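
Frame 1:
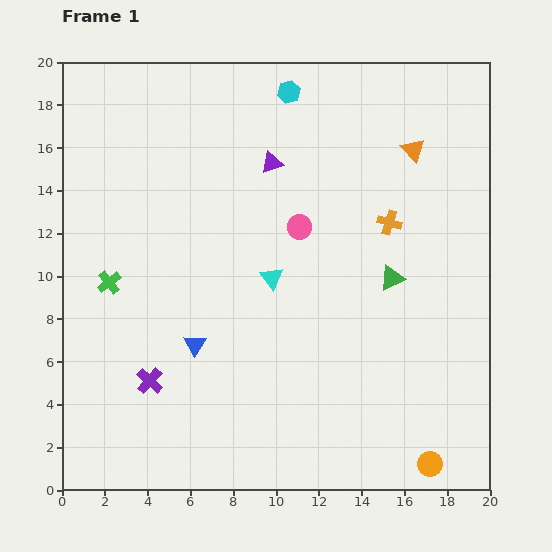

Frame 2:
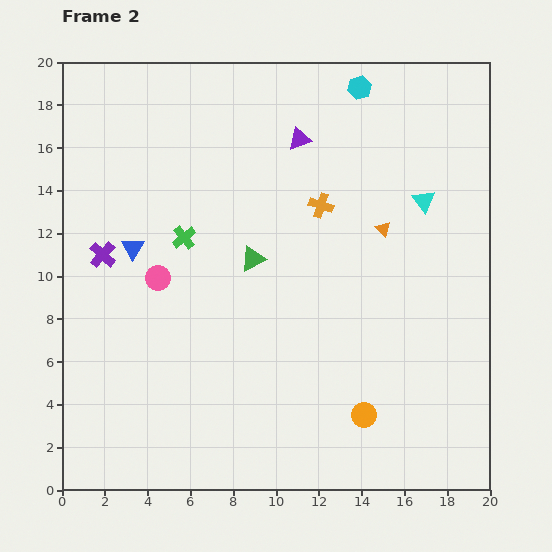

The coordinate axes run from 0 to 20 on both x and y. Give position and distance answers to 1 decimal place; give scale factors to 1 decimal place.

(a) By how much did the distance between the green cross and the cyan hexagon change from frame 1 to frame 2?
-1.4

Distance in frame 1: 12.2. Distance in frame 2: 10.8.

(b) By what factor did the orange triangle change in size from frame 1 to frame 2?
0.7×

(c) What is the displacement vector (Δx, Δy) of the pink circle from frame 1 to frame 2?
(-6.6, -2.4)

The pink circle was at (11.1, 12.3) in frame 1 and (4.5, 9.9) in frame 2.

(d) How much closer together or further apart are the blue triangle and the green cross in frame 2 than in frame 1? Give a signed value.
-2.4

Distance in frame 1: 4.9. Distance in frame 2: 2.5.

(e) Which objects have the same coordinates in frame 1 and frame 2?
none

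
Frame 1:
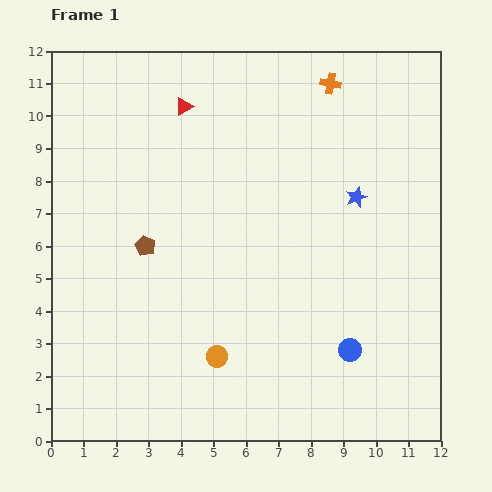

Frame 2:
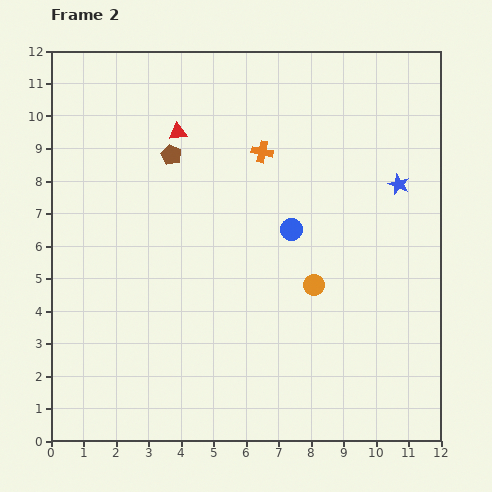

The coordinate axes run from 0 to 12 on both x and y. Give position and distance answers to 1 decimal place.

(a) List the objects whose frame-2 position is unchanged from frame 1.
none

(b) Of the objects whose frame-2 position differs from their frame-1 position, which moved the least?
the red triangle

(moved 0.8)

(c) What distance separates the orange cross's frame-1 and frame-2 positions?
3.0

The orange cross moved from (8.6, 11.0) to (6.5, 8.9), a distance of √(2.1² + 2.1²) ≈ 3.0.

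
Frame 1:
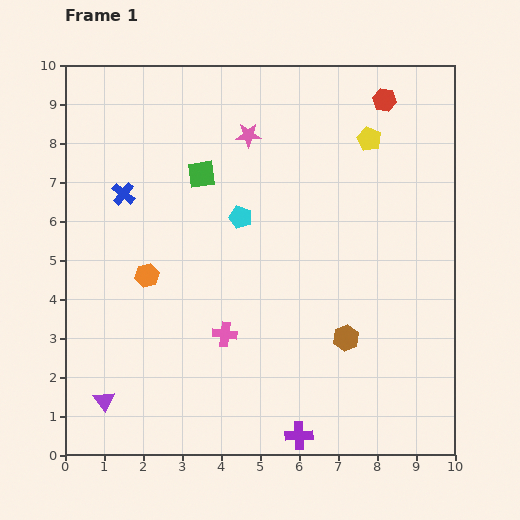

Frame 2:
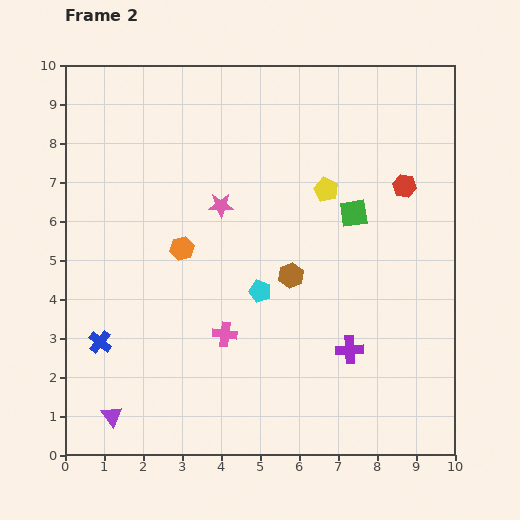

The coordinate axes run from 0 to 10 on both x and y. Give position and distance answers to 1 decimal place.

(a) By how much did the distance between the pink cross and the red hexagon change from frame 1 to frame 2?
-1.3

Distance in frame 1: 7.3. Distance in frame 2: 6.0.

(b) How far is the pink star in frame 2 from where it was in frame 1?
1.9

The pink star moved from (4.7, 8.2) to (4.0, 6.4), a distance of √(0.7² + 1.8²) ≈ 1.9.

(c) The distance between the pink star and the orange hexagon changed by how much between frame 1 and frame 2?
-2.9

Distance in frame 1: 4.4. Distance in frame 2: 1.5.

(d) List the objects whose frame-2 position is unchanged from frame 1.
the pink cross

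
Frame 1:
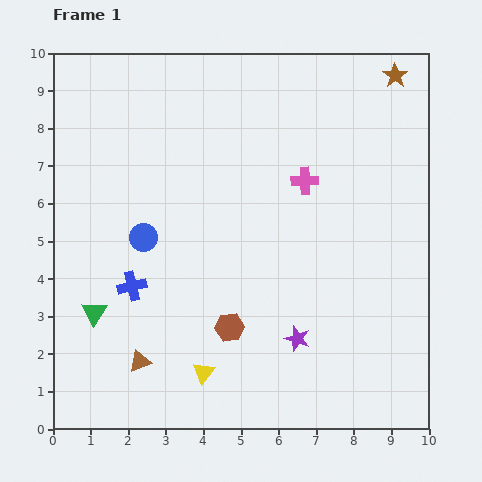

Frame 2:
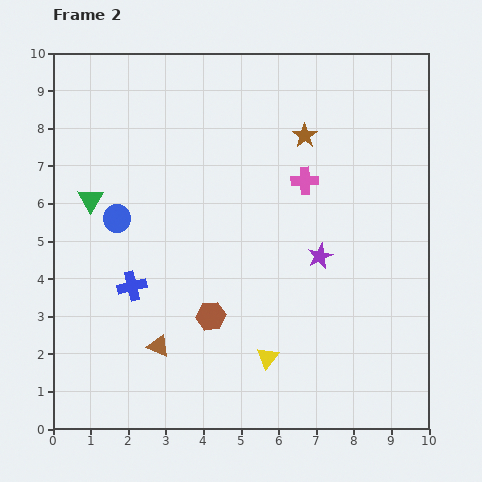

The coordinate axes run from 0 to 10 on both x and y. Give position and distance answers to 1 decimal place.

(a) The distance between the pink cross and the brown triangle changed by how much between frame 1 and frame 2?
-0.6

Distance in frame 1: 6.5. Distance in frame 2: 5.9.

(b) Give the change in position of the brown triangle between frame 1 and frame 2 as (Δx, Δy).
(0.5, 0.4)

The brown triangle was at (2.3, 1.8) in frame 1 and (2.8, 2.2) in frame 2.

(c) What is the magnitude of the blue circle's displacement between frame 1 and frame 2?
0.9

The blue circle moved from (2.4, 5.1) to (1.7, 5.6), a distance of √(0.7² + 0.5²) ≈ 0.9.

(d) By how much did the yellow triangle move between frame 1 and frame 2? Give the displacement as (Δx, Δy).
(1.7, 0.4)

The yellow triangle was at (4.0, 1.5) in frame 1 and (5.7, 1.9) in frame 2.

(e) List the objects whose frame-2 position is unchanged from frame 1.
the pink cross, the blue cross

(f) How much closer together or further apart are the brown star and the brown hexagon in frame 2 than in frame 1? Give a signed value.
-2.6

Distance in frame 1: 8.0. Distance in frame 2: 5.4.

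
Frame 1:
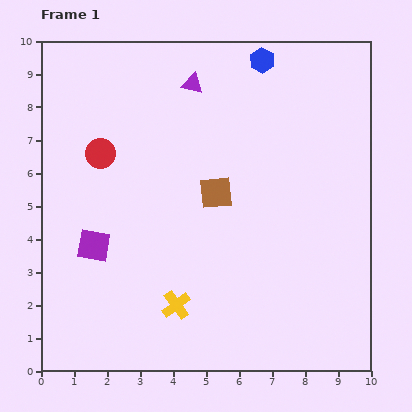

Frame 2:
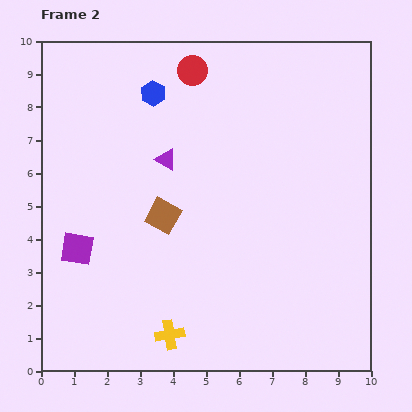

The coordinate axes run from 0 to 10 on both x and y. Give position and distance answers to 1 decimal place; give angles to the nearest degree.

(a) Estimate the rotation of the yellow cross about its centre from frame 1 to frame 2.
27° clockwise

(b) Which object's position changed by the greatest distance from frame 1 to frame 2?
the red circle

(moved 3.8; next 3.4)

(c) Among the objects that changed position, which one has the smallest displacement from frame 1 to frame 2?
the purple square

(moved 0.5)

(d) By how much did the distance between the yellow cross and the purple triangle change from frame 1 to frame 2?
-1.4

Distance in frame 1: 6.7. Distance in frame 2: 5.3.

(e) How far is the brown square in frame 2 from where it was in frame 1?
1.7

The brown square moved from (5.3, 5.4) to (3.7, 4.7), a distance of √(1.6² + 0.7²) ≈ 1.7.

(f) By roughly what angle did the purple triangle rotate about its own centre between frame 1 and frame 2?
18° clockwise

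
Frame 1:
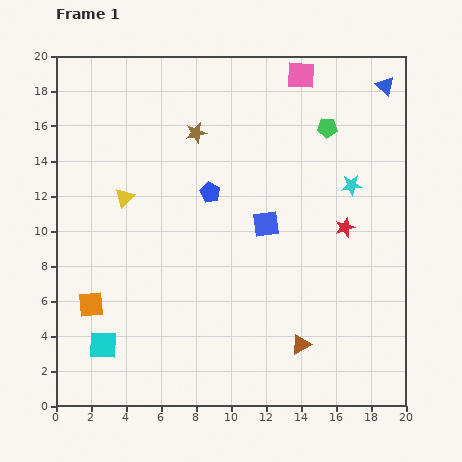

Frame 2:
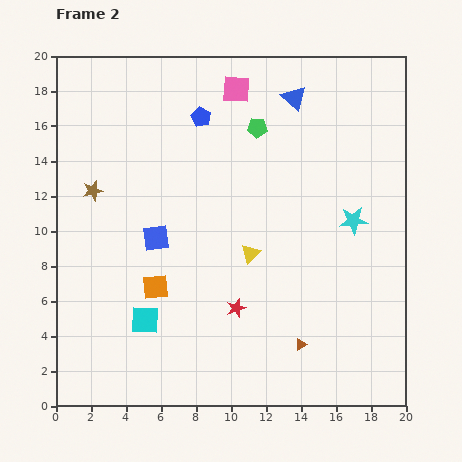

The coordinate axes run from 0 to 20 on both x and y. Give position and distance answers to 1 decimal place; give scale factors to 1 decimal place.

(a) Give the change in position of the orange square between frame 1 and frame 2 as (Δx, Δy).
(3.7, 1.0)

The orange square was at (2.0, 5.8) in frame 1 and (5.7, 6.8) in frame 2.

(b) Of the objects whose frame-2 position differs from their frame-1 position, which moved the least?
the cyan star

(moved 2.0)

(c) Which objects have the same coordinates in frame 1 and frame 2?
the brown triangle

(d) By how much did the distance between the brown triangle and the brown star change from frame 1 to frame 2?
+1.3

Distance in frame 1: 13.5. Distance in frame 2: 14.8.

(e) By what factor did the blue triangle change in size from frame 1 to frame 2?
1.3×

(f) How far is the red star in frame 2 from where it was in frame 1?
7.7

The red star moved from (16.5, 10.2) to (10.3, 5.6), a distance of √(6.2² + 4.6²) ≈ 7.7.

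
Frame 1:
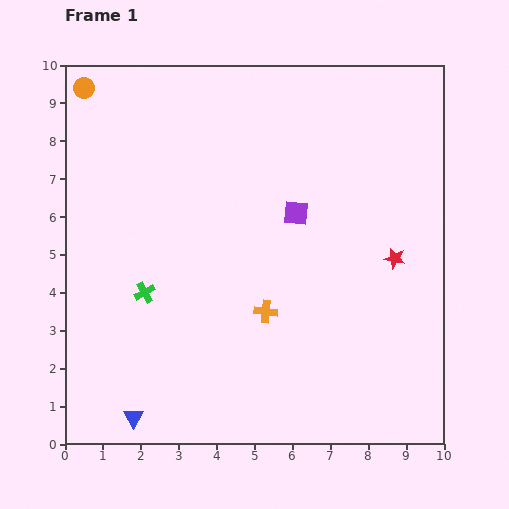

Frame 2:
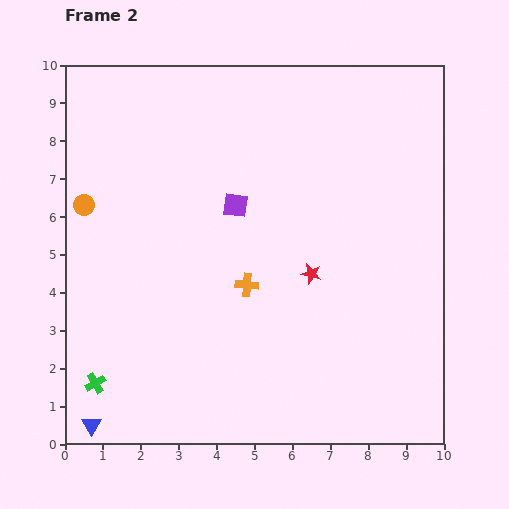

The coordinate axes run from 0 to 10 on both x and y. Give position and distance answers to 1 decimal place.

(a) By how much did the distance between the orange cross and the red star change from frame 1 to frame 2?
-2.0

Distance in frame 1: 3.7. Distance in frame 2: 1.7.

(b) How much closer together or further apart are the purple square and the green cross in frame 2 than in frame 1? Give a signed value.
+1.5

Distance in frame 1: 4.5. Distance in frame 2: 6.0.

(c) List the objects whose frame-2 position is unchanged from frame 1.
none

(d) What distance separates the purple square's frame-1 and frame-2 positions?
1.6

The purple square moved from (6.1, 6.1) to (4.5, 6.3), a distance of √(1.6² + 0.2²) ≈ 1.6.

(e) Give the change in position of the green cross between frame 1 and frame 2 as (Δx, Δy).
(-1.3, -2.4)

The green cross was at (2.1, 4.0) in frame 1 and (0.8, 1.6) in frame 2.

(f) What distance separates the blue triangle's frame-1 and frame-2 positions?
1.1

The blue triangle moved from (1.8, 0.7) to (0.7, 0.5), a distance of √(1.1² + 0.2²) ≈ 1.1.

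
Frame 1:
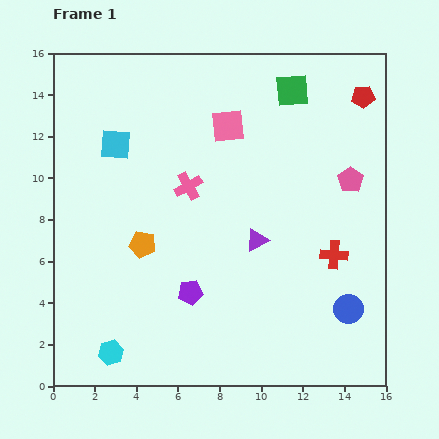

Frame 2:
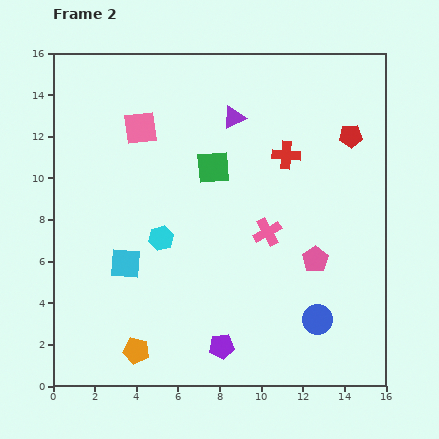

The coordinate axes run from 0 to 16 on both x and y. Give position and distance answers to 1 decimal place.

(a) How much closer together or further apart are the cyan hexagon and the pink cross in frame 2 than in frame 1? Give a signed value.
-3.7

Distance in frame 1: 8.8. Distance in frame 2: 5.1.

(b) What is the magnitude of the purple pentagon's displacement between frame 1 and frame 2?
3.0

The purple pentagon moved from (6.6, 4.5) to (8.1, 1.9), a distance of √(1.5² + 2.6²) ≈ 3.0.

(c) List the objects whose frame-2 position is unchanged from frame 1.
none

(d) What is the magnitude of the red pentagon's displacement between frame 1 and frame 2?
2.0

The red pentagon moved from (14.9, 13.9) to (14.3, 12.0), a distance of √(0.6² + 1.9²) ≈ 2.0.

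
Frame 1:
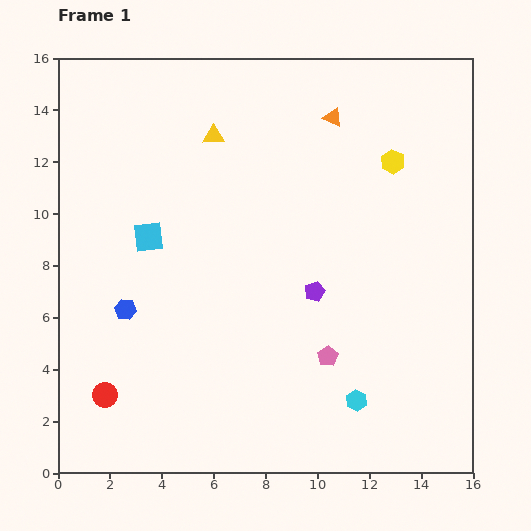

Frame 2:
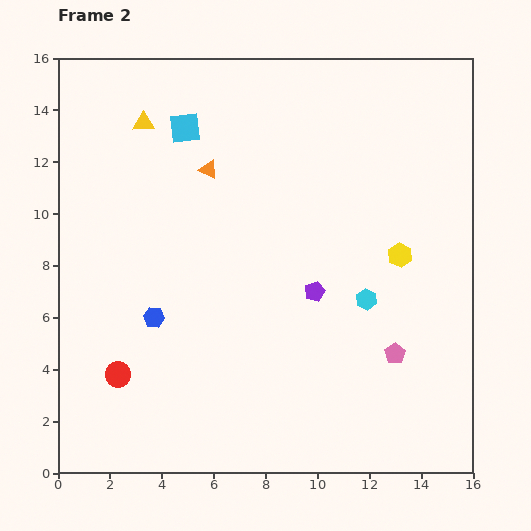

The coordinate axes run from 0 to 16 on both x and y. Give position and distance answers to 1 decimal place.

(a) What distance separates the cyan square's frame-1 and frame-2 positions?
4.4

The cyan square moved from (3.5, 9.1) to (4.9, 13.3), a distance of √(1.4² + 4.2²) ≈ 4.4.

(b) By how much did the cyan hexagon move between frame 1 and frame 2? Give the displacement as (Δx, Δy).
(0.4, 3.9)

The cyan hexagon was at (11.5, 2.8) in frame 1 and (11.9, 6.7) in frame 2.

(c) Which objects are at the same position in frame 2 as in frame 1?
the purple pentagon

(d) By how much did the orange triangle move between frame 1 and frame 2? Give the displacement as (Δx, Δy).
(-4.8, -2.0)

The orange triangle was at (10.6, 13.7) in frame 1 and (5.8, 11.7) in frame 2.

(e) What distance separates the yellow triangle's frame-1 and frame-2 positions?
2.7

The yellow triangle moved from (6.0, 13.0) to (3.3, 13.5), a distance of √(2.7² + 0.5²) ≈ 2.7.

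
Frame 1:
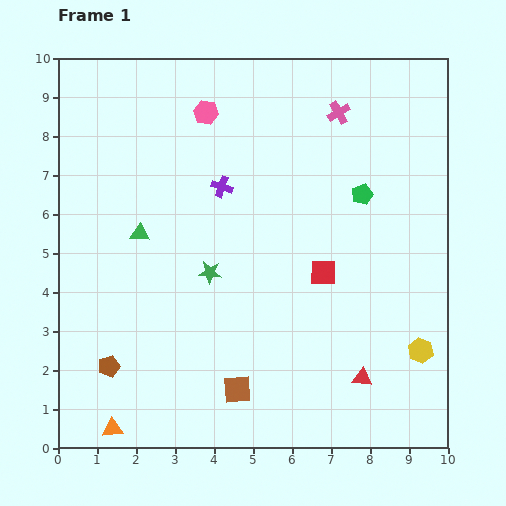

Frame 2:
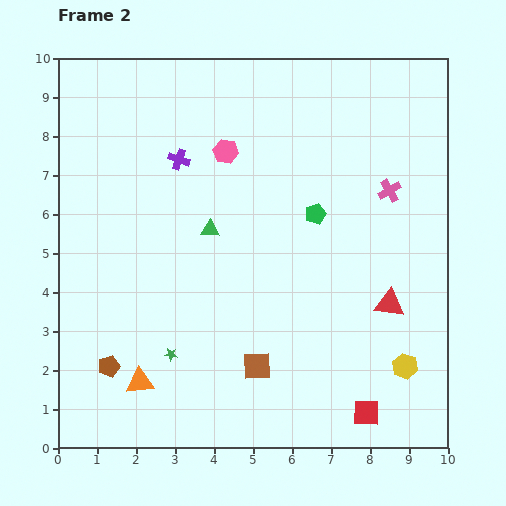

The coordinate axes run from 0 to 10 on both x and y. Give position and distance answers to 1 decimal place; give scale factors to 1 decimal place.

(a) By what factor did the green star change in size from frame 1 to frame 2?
0.6×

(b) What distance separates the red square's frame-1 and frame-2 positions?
3.8

The red square moved from (6.8, 4.5) to (7.9, 0.9), a distance of √(1.1² + 3.6²) ≈ 3.8.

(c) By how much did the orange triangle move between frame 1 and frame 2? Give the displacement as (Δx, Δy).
(0.7, 1.2)

The orange triangle was at (1.4, 0.5) in frame 1 and (2.1, 1.7) in frame 2.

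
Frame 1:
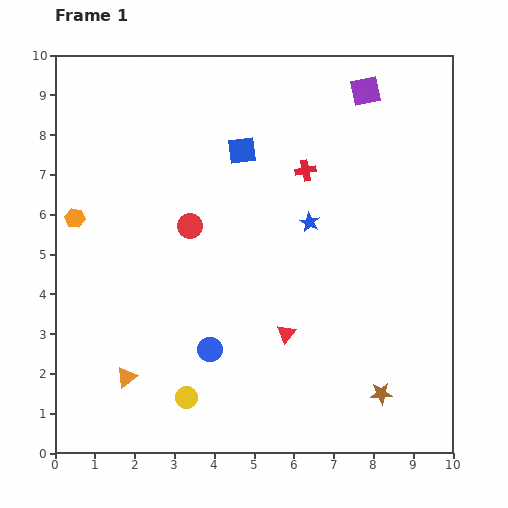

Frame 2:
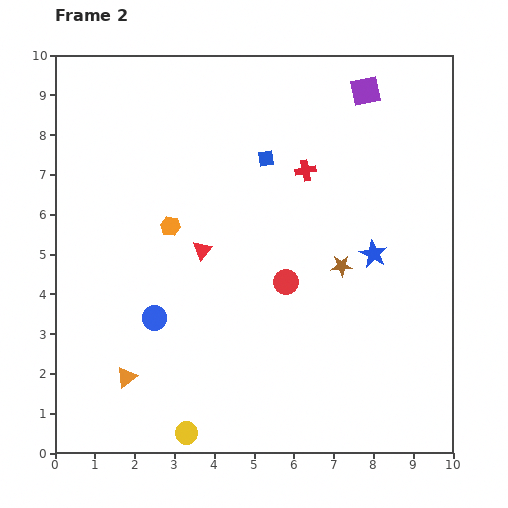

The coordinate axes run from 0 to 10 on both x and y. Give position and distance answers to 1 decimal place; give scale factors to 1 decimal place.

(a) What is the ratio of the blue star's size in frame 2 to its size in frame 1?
1.4×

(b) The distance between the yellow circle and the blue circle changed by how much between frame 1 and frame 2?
+1.7

Distance in frame 1: 1.3. Distance in frame 2: 3.0.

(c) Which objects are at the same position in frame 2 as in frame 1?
the red cross, the purple square, the orange triangle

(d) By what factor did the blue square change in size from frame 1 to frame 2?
0.6×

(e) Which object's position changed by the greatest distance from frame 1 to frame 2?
the brown star

(moved 3.4; next 3.0)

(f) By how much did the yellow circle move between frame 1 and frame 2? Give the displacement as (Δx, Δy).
(0.0, -0.9)

The yellow circle was at (3.3, 1.4) in frame 1 and (3.3, 0.5) in frame 2.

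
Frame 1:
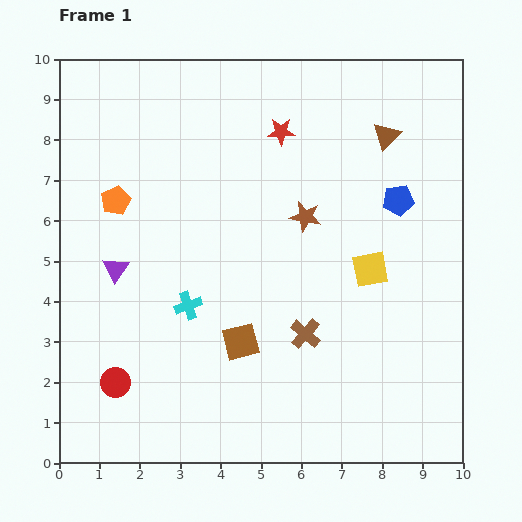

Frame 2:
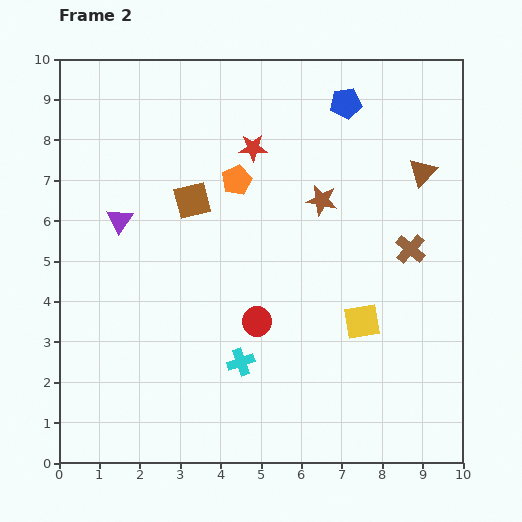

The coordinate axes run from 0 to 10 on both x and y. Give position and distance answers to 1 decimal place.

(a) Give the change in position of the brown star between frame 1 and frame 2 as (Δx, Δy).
(0.4, 0.4)

The brown star was at (6.1, 6.1) in frame 1 and (6.5, 6.5) in frame 2.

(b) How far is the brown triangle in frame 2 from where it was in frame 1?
1.3

The brown triangle moved from (8.1, 8.1) to (9.0, 7.2), a distance of √(0.9² + 0.9²) ≈ 1.3.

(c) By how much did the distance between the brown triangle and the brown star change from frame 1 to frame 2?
-0.2

Distance in frame 1: 2.8. Distance in frame 2: 2.6.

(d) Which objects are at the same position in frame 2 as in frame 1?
none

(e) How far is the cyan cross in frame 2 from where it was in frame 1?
1.9

The cyan cross moved from (3.2, 3.9) to (4.5, 2.5), a distance of √(1.3² + 1.4²) ≈ 1.9.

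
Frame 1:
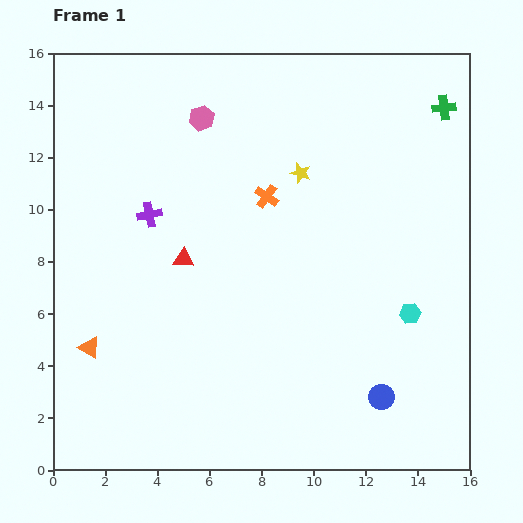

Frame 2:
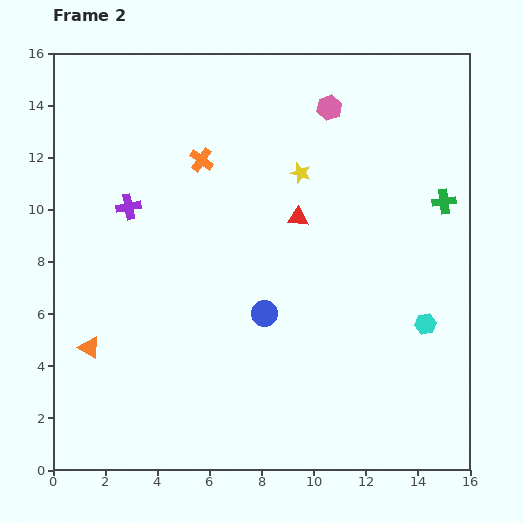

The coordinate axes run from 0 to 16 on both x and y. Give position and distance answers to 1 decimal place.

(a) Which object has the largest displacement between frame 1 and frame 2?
the blue circle

(moved 5.5; next 4.9)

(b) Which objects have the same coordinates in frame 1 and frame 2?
the yellow star, the orange triangle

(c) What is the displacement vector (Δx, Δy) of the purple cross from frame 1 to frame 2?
(-0.8, 0.3)

The purple cross was at (3.7, 9.8) in frame 1 and (2.9, 10.1) in frame 2.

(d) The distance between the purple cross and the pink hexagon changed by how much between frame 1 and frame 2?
+4.4

Distance in frame 1: 4.2. Distance in frame 2: 8.6.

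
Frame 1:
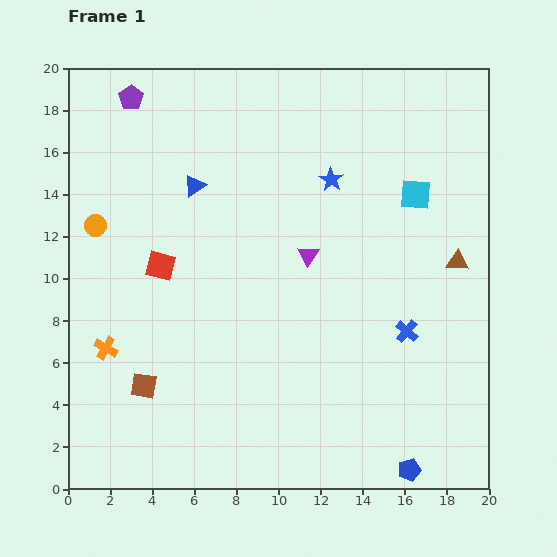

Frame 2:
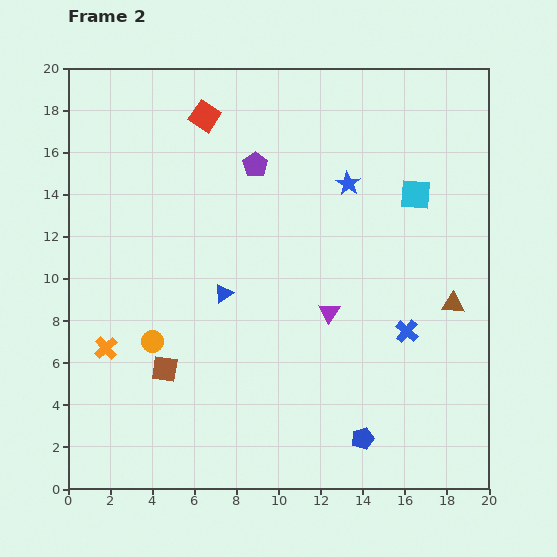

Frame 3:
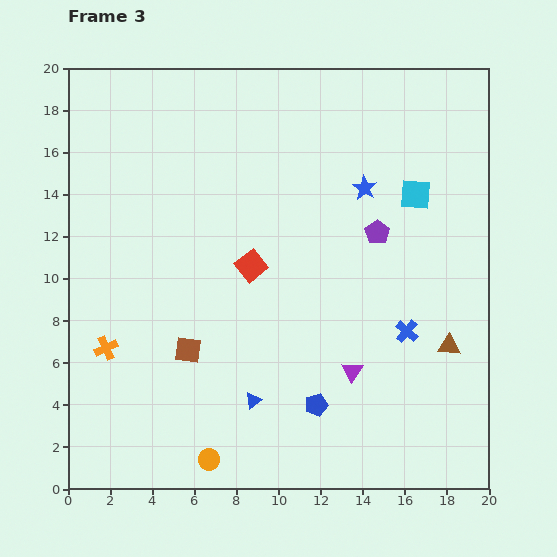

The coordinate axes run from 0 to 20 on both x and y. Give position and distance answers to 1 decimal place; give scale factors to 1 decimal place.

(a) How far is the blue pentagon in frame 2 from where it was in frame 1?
2.7

The blue pentagon moved from (16.2, 0.9) to (14.0, 2.4), a distance of √(2.2² + 1.5²) ≈ 2.7.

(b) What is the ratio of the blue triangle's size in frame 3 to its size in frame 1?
0.8×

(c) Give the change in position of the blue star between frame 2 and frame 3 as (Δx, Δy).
(0.8, -0.2)

The blue star was at (13.3, 14.5) in frame 2 and (14.1, 14.3) in frame 3.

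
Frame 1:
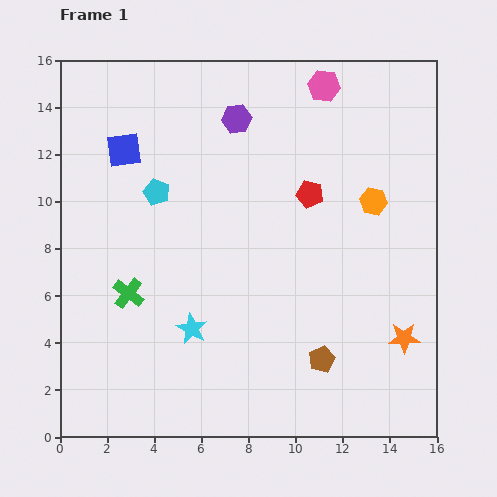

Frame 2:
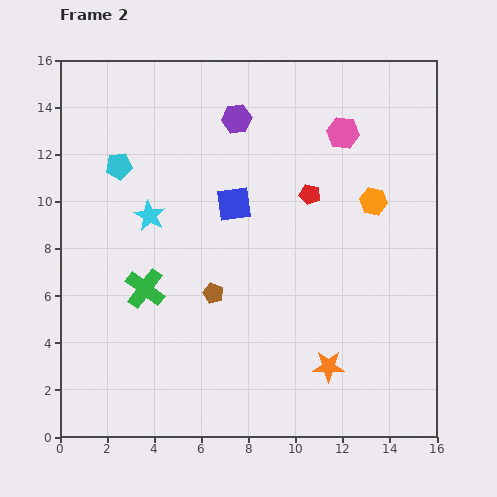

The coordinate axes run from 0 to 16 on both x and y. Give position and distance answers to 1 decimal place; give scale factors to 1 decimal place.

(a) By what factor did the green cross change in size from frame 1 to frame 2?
1.3×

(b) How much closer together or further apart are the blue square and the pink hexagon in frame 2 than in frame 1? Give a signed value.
-3.4

Distance in frame 1: 8.9. Distance in frame 2: 5.5.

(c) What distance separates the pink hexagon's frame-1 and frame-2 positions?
2.2

The pink hexagon moved from (11.2, 14.9) to (12.0, 12.9), a distance of √(0.8² + 2.0²) ≈ 2.2.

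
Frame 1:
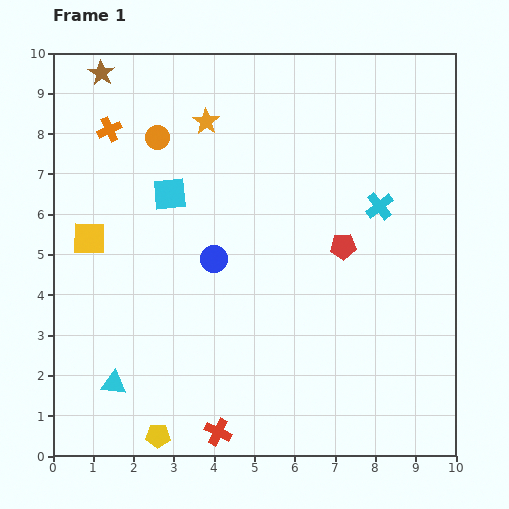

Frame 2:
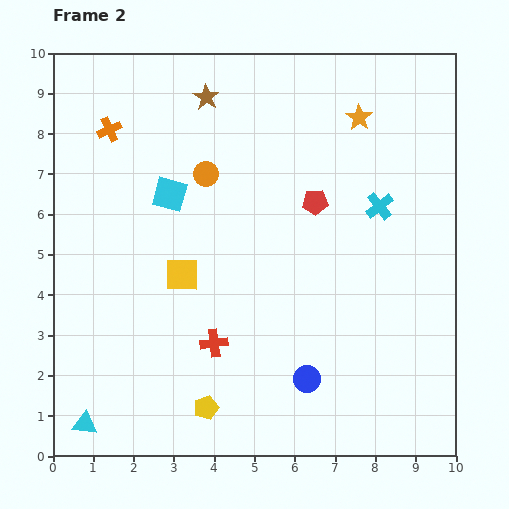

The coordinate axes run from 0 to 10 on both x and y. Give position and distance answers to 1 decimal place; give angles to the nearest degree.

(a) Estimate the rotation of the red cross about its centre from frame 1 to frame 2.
33° counter-clockwise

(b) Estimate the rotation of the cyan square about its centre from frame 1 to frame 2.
20° clockwise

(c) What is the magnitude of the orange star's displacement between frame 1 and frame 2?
3.8

The orange star moved from (3.8, 8.3) to (7.6, 8.4), a distance of √(3.8² + 0.1²) ≈ 3.8.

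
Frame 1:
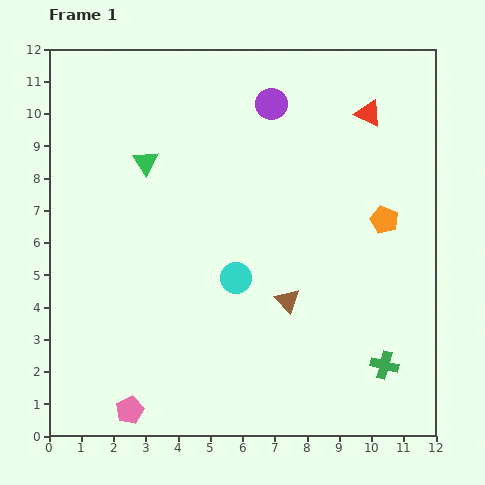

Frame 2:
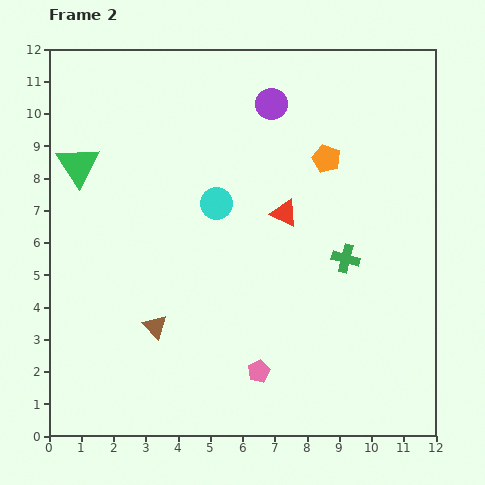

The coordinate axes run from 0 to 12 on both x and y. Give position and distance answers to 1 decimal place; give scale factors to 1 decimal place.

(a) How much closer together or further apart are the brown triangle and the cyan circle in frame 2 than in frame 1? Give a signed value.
+2.5

Distance in frame 1: 1.7. Distance in frame 2: 4.2.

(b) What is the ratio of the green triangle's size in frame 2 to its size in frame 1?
1.6×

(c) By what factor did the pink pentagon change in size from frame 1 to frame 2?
0.8×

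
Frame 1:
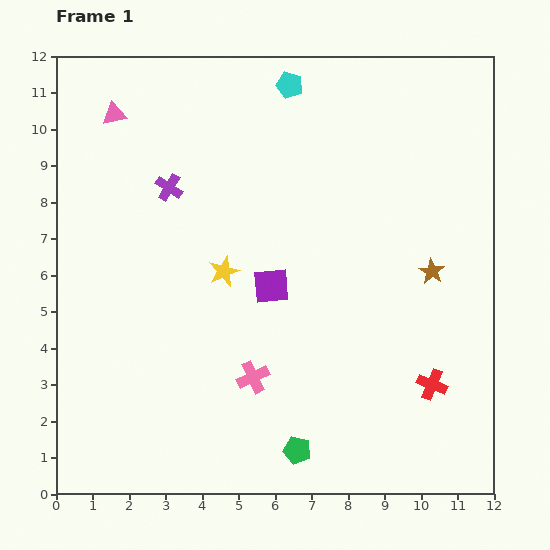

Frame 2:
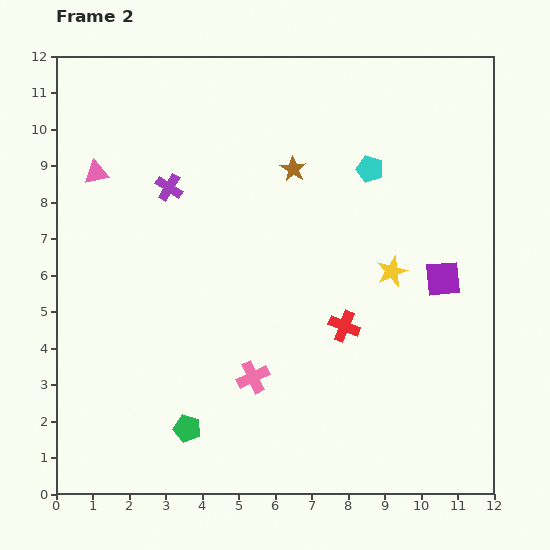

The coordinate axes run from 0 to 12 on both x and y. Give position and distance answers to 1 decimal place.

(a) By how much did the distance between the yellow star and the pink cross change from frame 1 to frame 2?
+1.8

Distance in frame 1: 3.0. Distance in frame 2: 4.8.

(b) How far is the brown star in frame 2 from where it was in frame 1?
4.7

The brown star moved from (10.3, 6.1) to (6.5, 8.9), a distance of √(3.8² + 2.8²) ≈ 4.7.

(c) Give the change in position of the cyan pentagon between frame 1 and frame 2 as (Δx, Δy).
(2.2, -2.3)

The cyan pentagon was at (6.4, 11.2) in frame 1 and (8.6, 8.9) in frame 2.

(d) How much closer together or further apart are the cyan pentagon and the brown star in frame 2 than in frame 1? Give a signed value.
-4.3

Distance in frame 1: 6.4. Distance in frame 2: 2.1.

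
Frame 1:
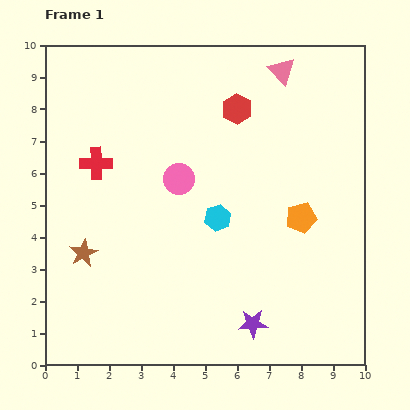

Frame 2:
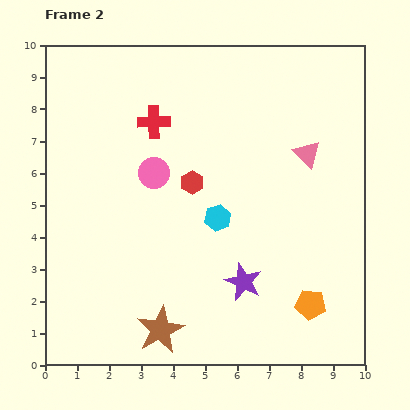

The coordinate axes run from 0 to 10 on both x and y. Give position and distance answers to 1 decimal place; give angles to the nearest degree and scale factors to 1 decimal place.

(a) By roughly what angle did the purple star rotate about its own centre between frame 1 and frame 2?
26° clockwise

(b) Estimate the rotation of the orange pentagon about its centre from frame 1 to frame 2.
21° clockwise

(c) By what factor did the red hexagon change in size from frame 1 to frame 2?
0.8×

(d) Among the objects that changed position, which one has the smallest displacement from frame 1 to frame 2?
the pink circle

(moved 0.8)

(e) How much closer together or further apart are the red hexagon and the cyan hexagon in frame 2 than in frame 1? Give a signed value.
-2.1

Distance in frame 1: 3.5. Distance in frame 2: 1.4.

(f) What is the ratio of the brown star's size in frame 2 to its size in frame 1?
1.7×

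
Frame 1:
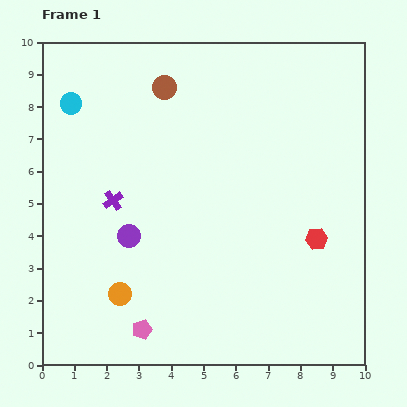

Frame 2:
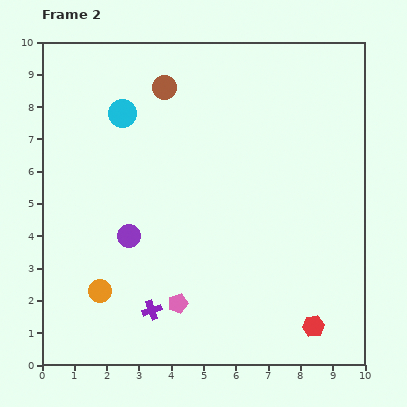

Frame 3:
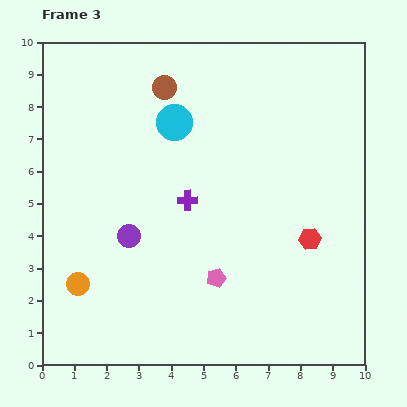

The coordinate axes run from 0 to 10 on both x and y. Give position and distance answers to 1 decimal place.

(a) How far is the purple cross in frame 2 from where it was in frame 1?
3.6

The purple cross moved from (2.2, 5.1) to (3.4, 1.7), a distance of √(1.2² + 3.4²) ≈ 3.6.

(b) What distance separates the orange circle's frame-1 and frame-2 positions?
0.6

The orange circle moved from (2.4, 2.2) to (1.8, 2.3), a distance of √(0.6² + 0.1²) ≈ 0.6.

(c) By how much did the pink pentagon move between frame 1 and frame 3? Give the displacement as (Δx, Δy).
(2.3, 1.6)

The pink pentagon was at (3.1, 1.1) in frame 1 and (5.4, 2.7) in frame 3.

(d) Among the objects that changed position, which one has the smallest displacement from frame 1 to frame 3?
the red hexagon

(moved 0.2)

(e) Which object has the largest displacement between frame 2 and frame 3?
the purple cross

(moved 3.6; next 2.7)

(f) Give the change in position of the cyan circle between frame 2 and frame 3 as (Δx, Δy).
(1.6, -0.3)

The cyan circle was at (2.5, 7.8) in frame 2 and (4.1, 7.5) in frame 3.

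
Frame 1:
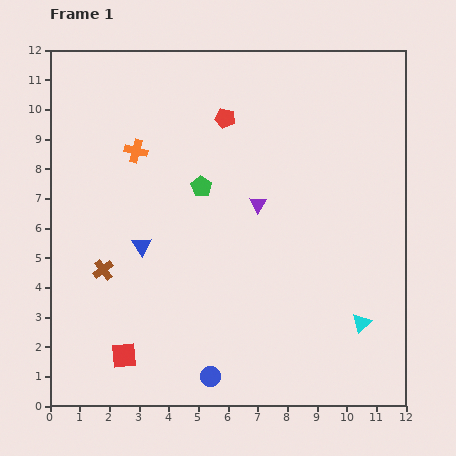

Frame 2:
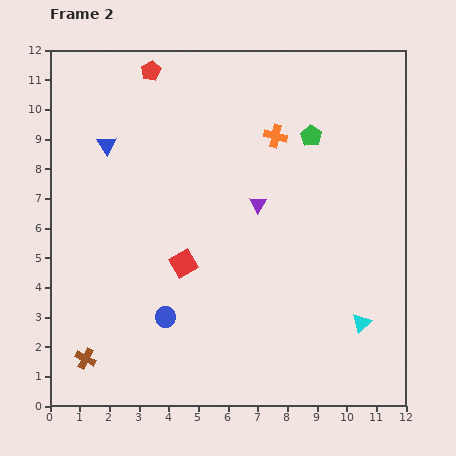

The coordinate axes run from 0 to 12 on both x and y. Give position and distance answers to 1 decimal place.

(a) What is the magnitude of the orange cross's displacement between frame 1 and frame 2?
4.7

The orange cross moved from (2.9, 8.6) to (7.6, 9.1), a distance of √(4.7² + 0.5²) ≈ 4.7.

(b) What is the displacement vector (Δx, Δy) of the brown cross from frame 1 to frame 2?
(-0.6, -3.0)

The brown cross was at (1.8, 4.6) in frame 1 and (1.2, 1.6) in frame 2.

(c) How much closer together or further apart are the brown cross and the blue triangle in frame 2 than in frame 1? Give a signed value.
+5.7

Distance in frame 1: 1.5. Distance in frame 2: 7.2.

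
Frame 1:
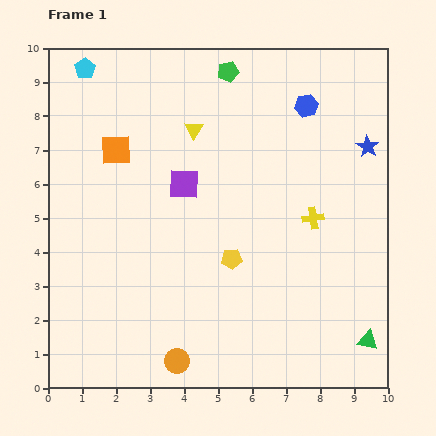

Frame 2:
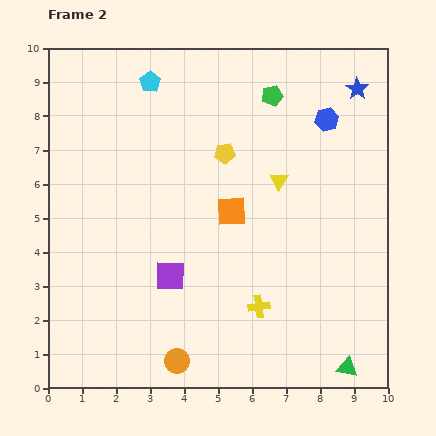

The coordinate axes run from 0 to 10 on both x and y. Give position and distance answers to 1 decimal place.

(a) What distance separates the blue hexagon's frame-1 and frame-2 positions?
0.7

The blue hexagon moved from (7.6, 8.3) to (8.2, 7.9), a distance of √(0.6² + 0.4²) ≈ 0.7.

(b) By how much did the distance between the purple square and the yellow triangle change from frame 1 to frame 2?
+2.7

Distance in frame 1: 1.6. Distance in frame 2: 4.3.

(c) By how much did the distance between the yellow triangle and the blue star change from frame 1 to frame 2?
-1.6

Distance in frame 1: 5.1. Distance in frame 2: 3.5.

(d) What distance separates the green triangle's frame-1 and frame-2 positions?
1.0

The green triangle moved from (9.4, 1.4) to (8.8, 0.6), a distance of √(0.6² + 0.8²) ≈ 1.0.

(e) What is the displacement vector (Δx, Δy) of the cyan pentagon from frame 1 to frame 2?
(1.9, -0.4)

The cyan pentagon was at (1.1, 9.4) in frame 1 and (3.0, 9.0) in frame 2.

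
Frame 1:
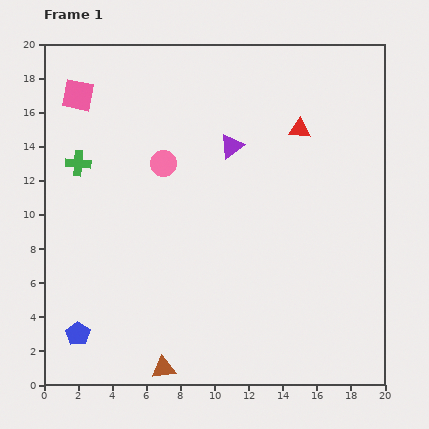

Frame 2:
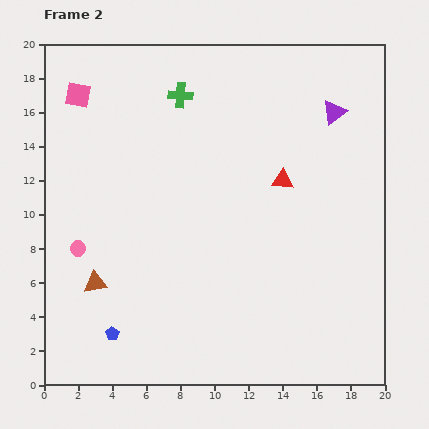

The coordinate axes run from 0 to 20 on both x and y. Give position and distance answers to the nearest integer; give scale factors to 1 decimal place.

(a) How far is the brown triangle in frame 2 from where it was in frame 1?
6

The brown triangle moved from (7, 1) to (3, 6), a distance of √(4² + 5²) ≈ 6.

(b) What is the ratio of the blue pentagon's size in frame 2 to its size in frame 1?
0.6×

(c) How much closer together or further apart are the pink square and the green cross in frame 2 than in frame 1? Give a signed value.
+2

Distance in frame 1: 4. Distance in frame 2: 6.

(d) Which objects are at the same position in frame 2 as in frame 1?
the pink square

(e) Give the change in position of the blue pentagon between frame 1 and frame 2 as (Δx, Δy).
(2, 0)

The blue pentagon was at (2, 3) in frame 1 and (4, 3) in frame 2.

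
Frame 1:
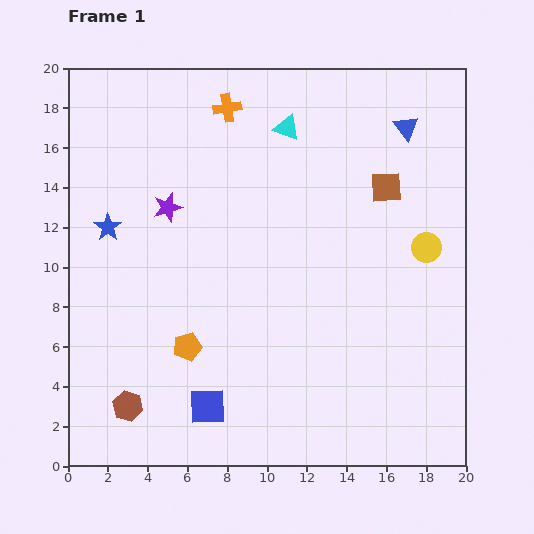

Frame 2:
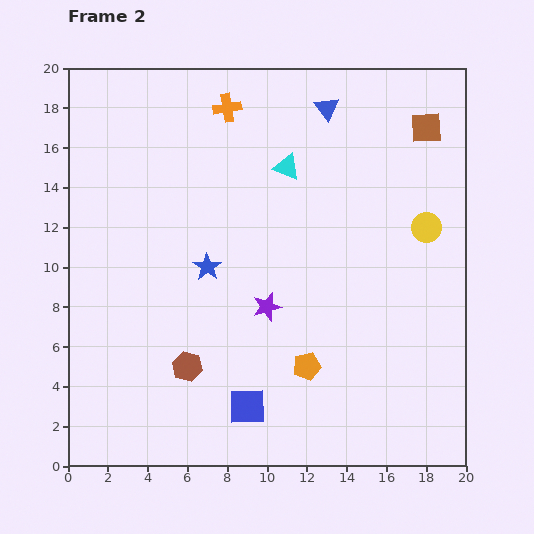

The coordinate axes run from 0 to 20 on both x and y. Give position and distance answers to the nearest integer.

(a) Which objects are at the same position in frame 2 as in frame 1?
the orange cross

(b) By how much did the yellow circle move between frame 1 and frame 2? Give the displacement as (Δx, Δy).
(0, 1)

The yellow circle was at (18, 11) in frame 1 and (18, 12) in frame 2.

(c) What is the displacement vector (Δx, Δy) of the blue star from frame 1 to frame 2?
(5, -2)

The blue star was at (2, 12) in frame 1 and (7, 10) in frame 2.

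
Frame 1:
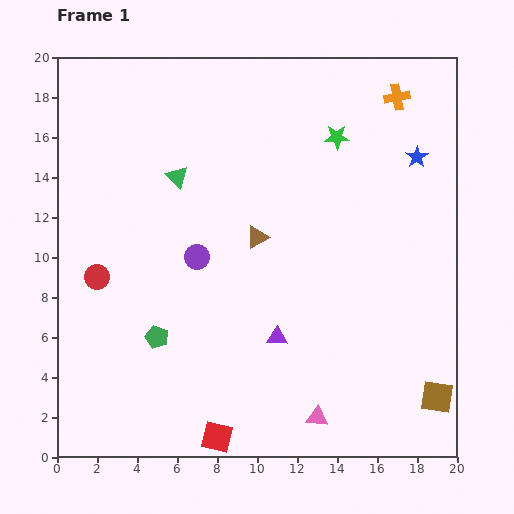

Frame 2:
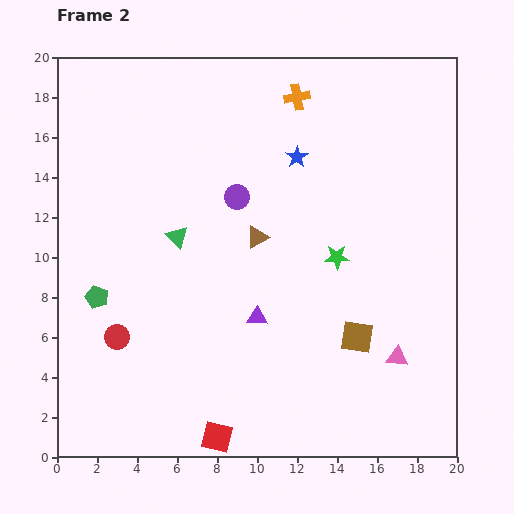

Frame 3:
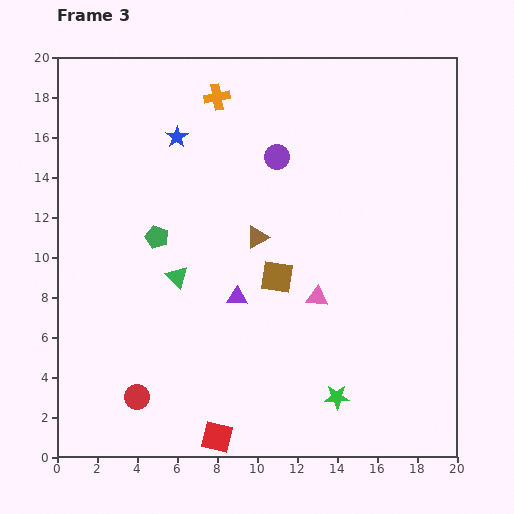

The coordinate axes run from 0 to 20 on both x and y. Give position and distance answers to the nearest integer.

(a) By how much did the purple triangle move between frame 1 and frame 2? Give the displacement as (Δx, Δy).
(-1, 1)

The purple triangle was at (11, 6) in frame 1 and (10, 7) in frame 2.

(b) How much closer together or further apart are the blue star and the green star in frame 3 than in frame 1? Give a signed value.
+11

Distance in frame 1: 4. Distance in frame 3: 15.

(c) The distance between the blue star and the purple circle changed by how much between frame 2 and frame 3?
+1

Distance in frame 2: 4. Distance in frame 3: 5.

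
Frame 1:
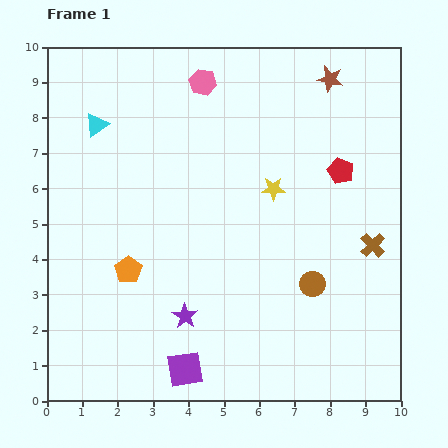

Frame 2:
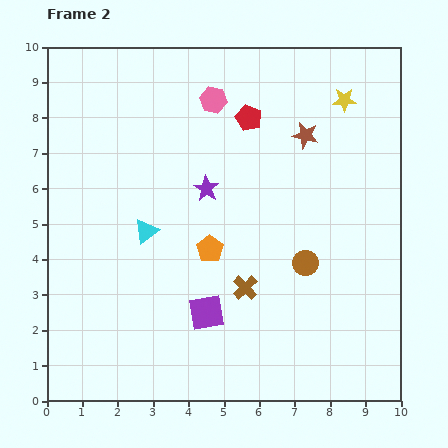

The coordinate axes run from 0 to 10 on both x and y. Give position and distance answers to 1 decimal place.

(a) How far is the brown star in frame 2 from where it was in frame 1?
1.7

The brown star moved from (8.0, 9.1) to (7.3, 7.5), a distance of √(0.7² + 1.6²) ≈ 1.7.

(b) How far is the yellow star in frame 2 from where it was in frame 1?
3.2

The yellow star moved from (6.4, 6.0) to (8.4, 8.5), a distance of √(2.0² + 2.5²) ≈ 3.2.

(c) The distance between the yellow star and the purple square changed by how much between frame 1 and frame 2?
+1.5

Distance in frame 1: 5.7. Distance in frame 2: 7.2.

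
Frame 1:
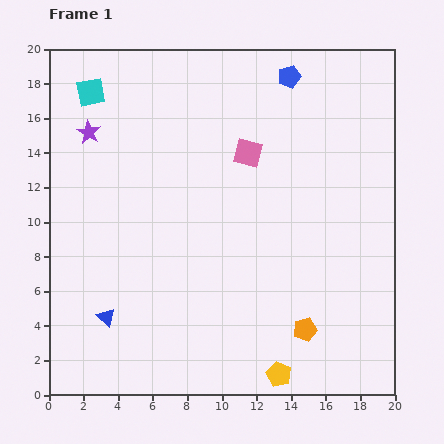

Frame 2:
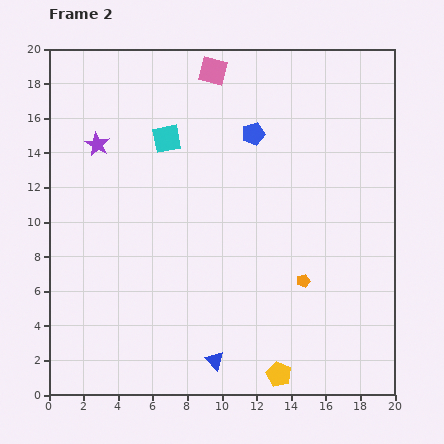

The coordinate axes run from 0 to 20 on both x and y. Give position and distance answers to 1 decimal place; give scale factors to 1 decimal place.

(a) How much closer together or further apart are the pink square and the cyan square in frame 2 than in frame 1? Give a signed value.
-5.0

Distance in frame 1: 9.7. Distance in frame 2: 4.7.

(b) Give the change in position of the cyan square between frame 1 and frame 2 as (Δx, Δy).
(4.4, -2.7)

The cyan square was at (2.4, 17.5) in frame 1 and (6.8, 14.8) in frame 2.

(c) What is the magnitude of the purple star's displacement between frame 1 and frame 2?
0.9

The purple star moved from (2.3, 15.2) to (2.8, 14.5), a distance of √(0.5² + 0.7²) ≈ 0.9.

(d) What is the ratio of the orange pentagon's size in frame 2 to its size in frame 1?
0.6×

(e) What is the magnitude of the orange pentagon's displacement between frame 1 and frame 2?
2.8

The orange pentagon moved from (14.8, 3.8) to (14.7, 6.6), a distance of √(0.1² + 2.8²) ≈ 2.8.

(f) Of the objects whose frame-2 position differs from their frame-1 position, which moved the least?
the purple star

(moved 0.9)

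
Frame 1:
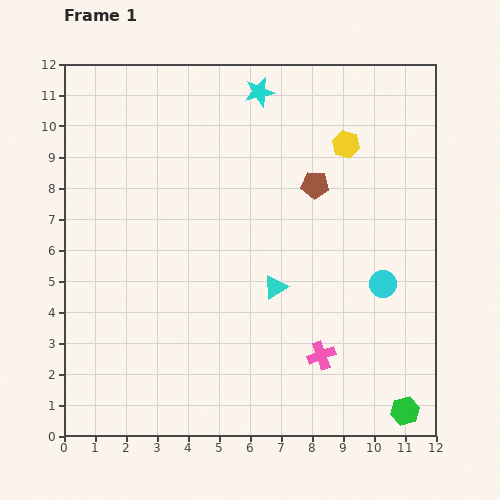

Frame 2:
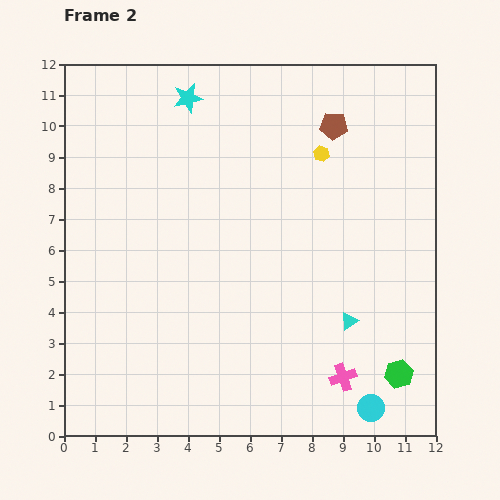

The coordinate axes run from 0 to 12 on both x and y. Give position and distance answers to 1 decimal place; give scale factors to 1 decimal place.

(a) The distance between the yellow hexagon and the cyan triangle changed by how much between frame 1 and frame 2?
+0.4

Distance in frame 1: 5.1. Distance in frame 2: 5.5.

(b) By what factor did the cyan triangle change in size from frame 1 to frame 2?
0.7×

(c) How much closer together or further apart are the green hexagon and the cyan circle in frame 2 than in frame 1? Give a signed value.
-2.8

Distance in frame 1: 4.2. Distance in frame 2: 1.4.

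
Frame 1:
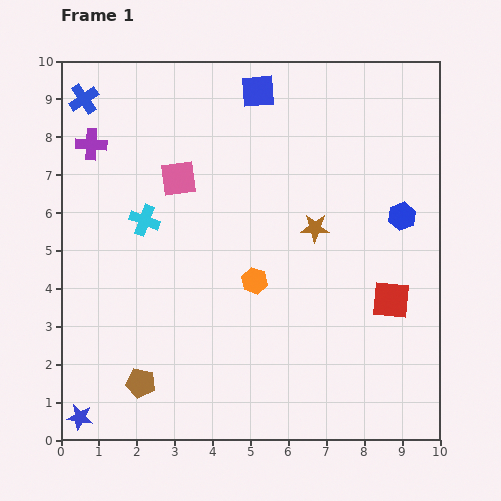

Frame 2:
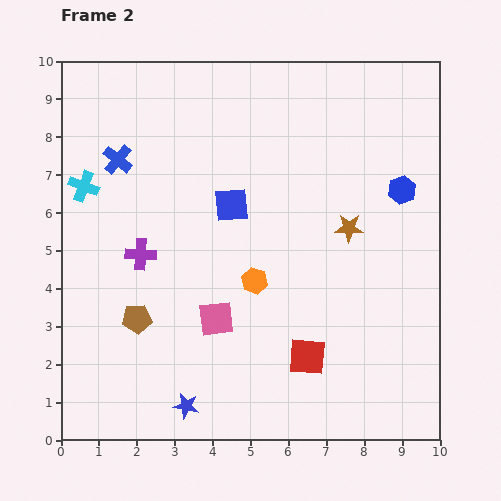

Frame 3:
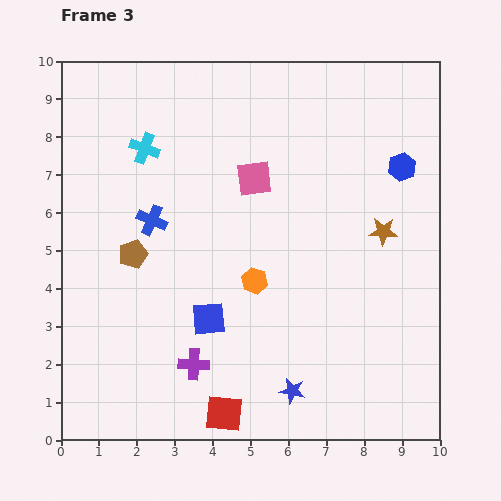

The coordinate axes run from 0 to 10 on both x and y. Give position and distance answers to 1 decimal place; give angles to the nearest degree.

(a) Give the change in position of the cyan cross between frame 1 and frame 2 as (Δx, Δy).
(-1.6, 0.9)

The cyan cross was at (2.2, 5.8) in frame 1 and (0.6, 6.7) in frame 2.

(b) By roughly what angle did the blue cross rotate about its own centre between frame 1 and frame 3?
32° counter-clockwise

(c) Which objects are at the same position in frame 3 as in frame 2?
the orange hexagon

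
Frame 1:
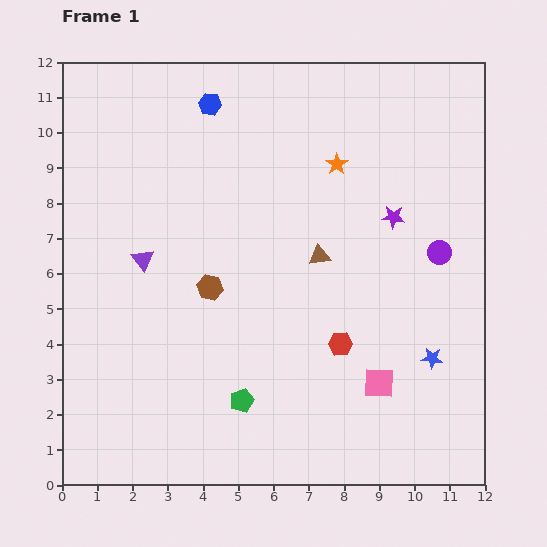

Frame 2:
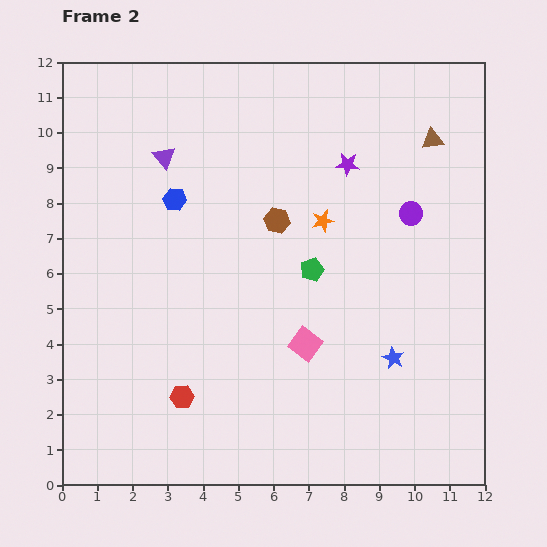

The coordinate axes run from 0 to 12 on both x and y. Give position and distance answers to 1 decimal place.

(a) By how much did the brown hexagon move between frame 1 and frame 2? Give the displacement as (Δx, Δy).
(1.9, 1.9)

The brown hexagon was at (4.2, 5.6) in frame 1 and (6.1, 7.5) in frame 2.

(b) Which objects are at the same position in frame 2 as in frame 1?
none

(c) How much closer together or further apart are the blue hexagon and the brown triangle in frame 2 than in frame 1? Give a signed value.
+2.2

Distance in frame 1: 5.3. Distance in frame 2: 7.5.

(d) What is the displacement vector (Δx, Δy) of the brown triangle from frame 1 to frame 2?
(3.2, 3.3)

The brown triangle was at (7.3, 6.5) in frame 1 and (10.5, 9.8) in frame 2.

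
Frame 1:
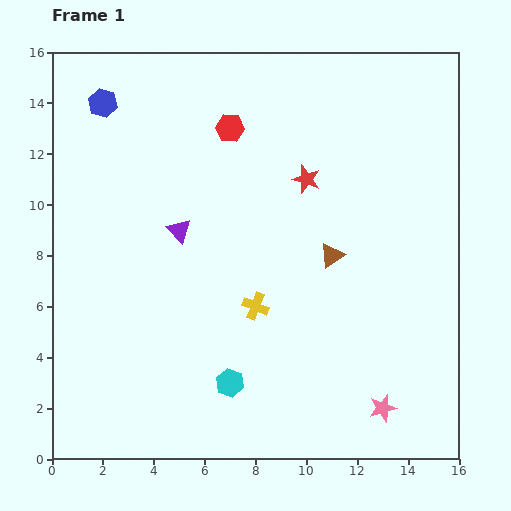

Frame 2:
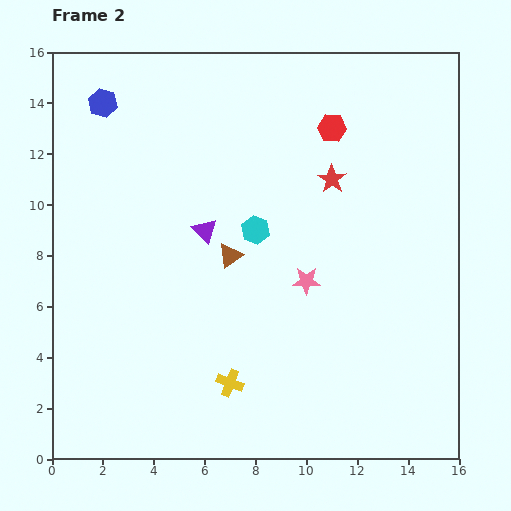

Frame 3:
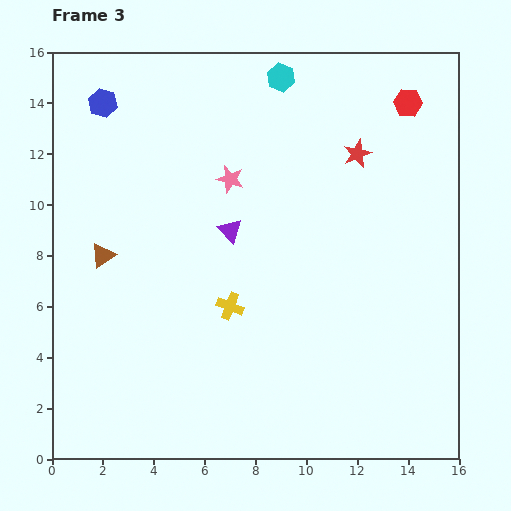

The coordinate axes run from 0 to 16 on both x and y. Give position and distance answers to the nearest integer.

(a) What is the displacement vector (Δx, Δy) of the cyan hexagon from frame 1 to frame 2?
(1, 6)

The cyan hexagon was at (7, 3) in frame 1 and (8, 9) in frame 2.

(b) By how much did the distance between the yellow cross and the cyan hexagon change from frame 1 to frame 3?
+6

Distance in frame 1: 3. Distance in frame 3: 9.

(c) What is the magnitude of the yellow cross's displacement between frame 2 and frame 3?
3

The yellow cross moved from (7, 3) to (7, 6), a distance of √(0² + 3²) ≈ 3.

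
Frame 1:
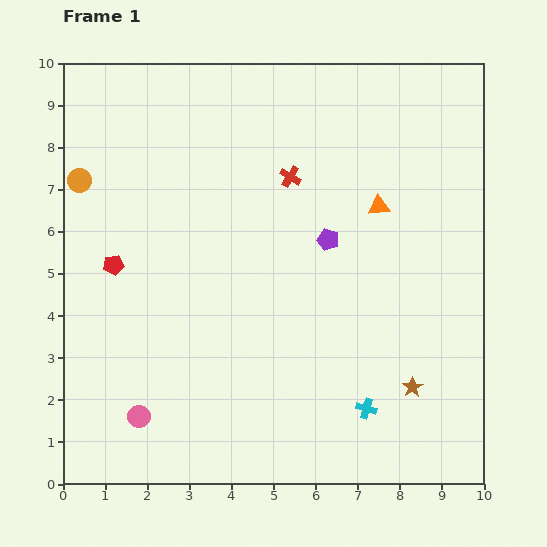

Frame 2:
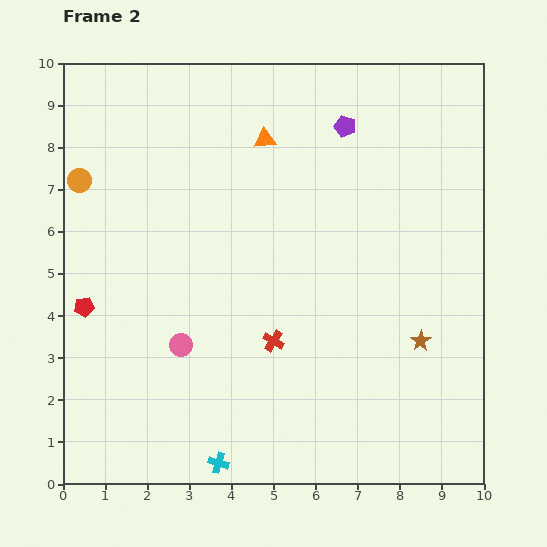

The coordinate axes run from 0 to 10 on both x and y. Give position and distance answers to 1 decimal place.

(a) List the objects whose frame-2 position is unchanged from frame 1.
the orange circle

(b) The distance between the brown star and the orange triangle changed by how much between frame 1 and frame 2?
+1.7

Distance in frame 1: 4.4. Distance in frame 2: 6.1.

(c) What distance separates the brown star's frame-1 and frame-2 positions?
1.1

The brown star moved from (8.3, 2.3) to (8.5, 3.4), a distance of √(0.2² + 1.1²) ≈ 1.1.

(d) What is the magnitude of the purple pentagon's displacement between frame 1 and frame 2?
2.7

The purple pentagon moved from (6.3, 5.8) to (6.7, 8.5), a distance of √(0.4² + 2.7²) ≈ 2.7.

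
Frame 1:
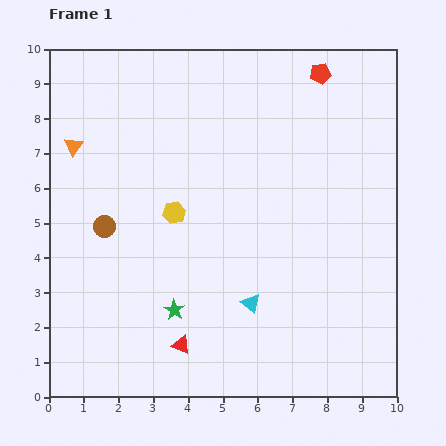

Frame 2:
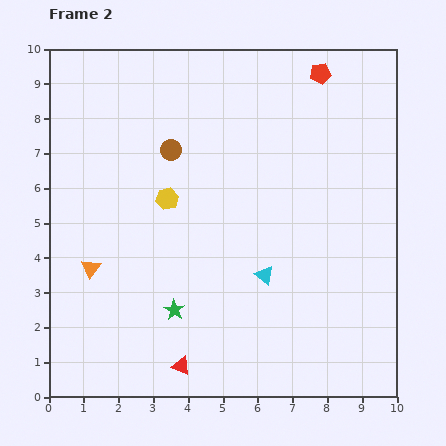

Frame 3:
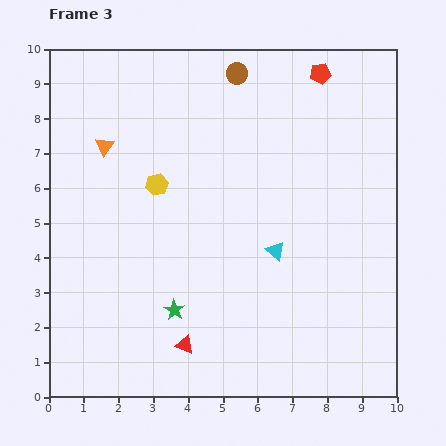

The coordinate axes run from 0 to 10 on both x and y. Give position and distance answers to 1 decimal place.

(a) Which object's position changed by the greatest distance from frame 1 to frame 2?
the orange triangle

(moved 3.5; next 2.9)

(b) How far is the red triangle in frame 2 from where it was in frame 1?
0.6

The red triangle moved from (3.8, 1.5) to (3.8, 0.9), a distance of √(0.0² + 0.6²) ≈ 0.6.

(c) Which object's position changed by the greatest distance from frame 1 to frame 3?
the brown circle

(moved 5.8; next 1.7)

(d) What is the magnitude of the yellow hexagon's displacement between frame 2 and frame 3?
0.5

The yellow hexagon moved from (3.4, 5.7) to (3.1, 6.1), a distance of √(0.3² + 0.4²) ≈ 0.5.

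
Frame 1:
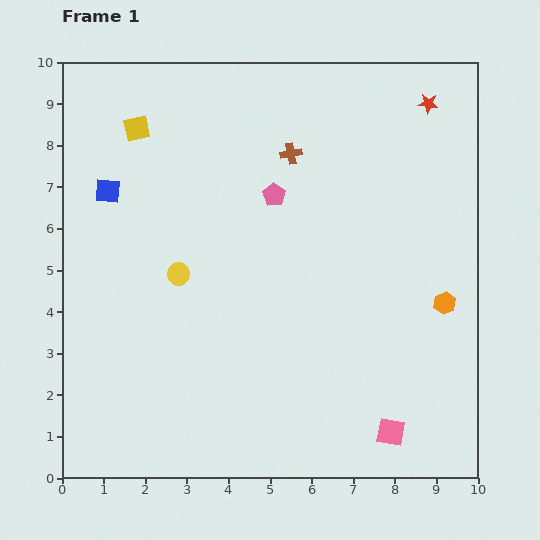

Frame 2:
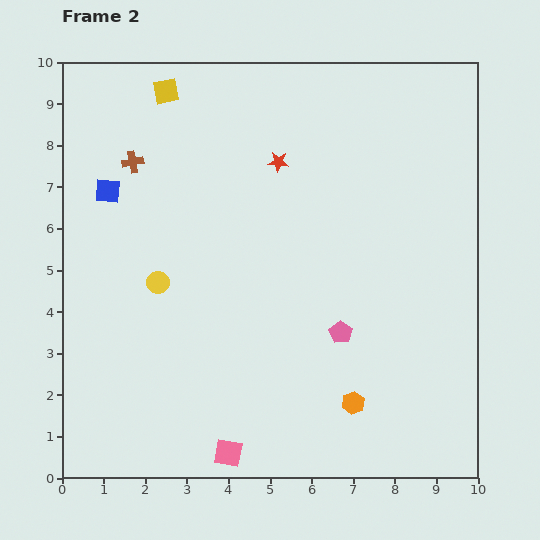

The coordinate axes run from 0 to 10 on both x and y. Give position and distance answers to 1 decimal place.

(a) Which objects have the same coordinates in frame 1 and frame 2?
the blue square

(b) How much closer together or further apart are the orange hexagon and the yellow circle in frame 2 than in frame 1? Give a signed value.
-0.9

Distance in frame 1: 6.4. Distance in frame 2: 5.5.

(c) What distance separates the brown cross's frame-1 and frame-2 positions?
3.8

The brown cross moved from (5.5, 7.8) to (1.7, 7.6), a distance of √(3.8² + 0.2²) ≈ 3.8.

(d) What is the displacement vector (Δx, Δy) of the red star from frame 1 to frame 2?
(-3.6, -1.4)

The red star was at (8.8, 9.0) in frame 1 and (5.2, 7.6) in frame 2.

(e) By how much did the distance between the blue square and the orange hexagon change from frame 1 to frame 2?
-0.7

Distance in frame 1: 8.5. Distance in frame 2: 7.8.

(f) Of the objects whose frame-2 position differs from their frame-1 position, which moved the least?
the yellow circle

(moved 0.5)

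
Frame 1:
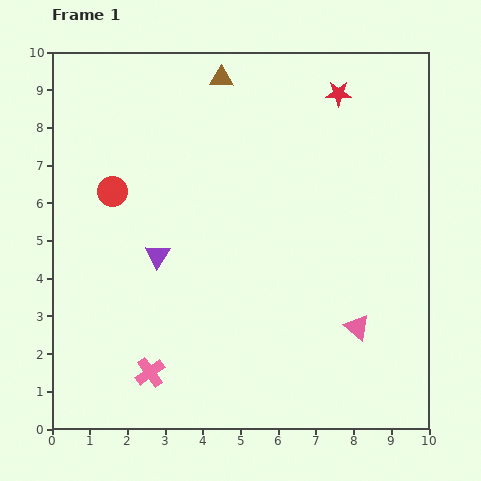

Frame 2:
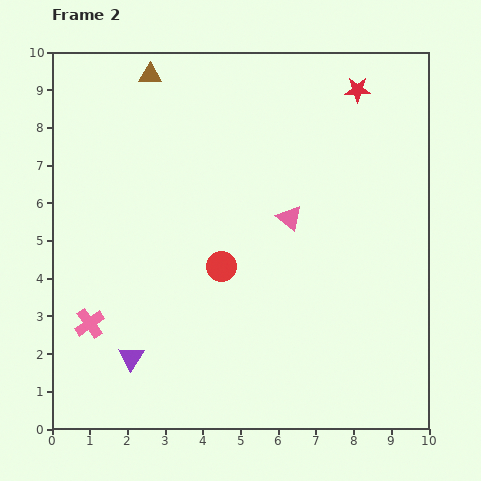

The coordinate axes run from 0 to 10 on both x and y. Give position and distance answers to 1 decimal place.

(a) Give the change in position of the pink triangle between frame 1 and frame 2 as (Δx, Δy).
(-1.8, 2.9)

The pink triangle was at (8.1, 2.7) in frame 1 and (6.3, 5.6) in frame 2.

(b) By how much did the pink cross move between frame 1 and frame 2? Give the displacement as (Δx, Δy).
(-1.6, 1.3)

The pink cross was at (2.6, 1.5) in frame 1 and (1.0, 2.8) in frame 2.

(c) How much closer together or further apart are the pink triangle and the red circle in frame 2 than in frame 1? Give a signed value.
-5.2

Distance in frame 1: 7.4. Distance in frame 2: 2.2.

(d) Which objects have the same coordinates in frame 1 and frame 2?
none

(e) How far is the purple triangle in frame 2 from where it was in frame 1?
2.8

The purple triangle moved from (2.8, 4.6) to (2.1, 1.9), a distance of √(0.7² + 2.7²) ≈ 2.8.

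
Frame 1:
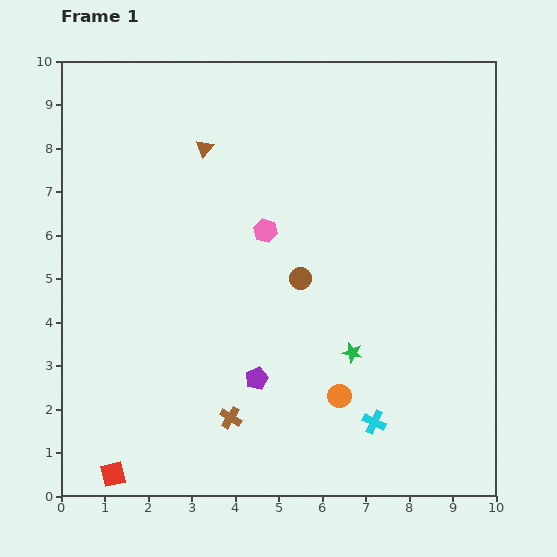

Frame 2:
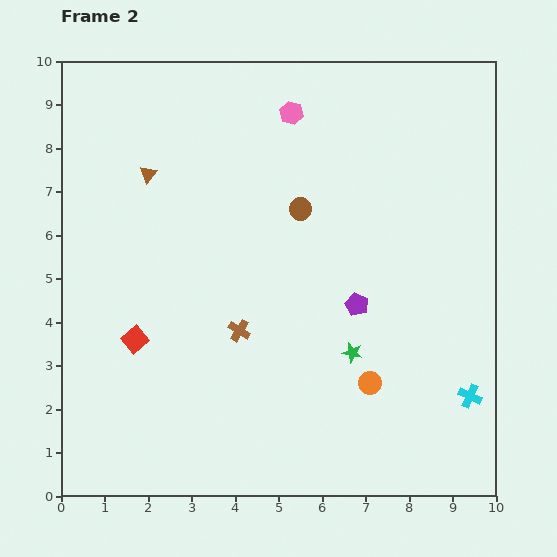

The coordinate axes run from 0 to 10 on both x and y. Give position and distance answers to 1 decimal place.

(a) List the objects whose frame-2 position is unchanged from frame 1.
the green star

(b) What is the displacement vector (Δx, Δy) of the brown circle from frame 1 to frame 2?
(0.0, 1.6)

The brown circle was at (5.5, 5.0) in frame 1 and (5.5, 6.6) in frame 2.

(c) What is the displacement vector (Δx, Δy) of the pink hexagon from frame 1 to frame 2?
(0.6, 2.7)

The pink hexagon was at (4.7, 6.1) in frame 1 and (5.3, 8.8) in frame 2.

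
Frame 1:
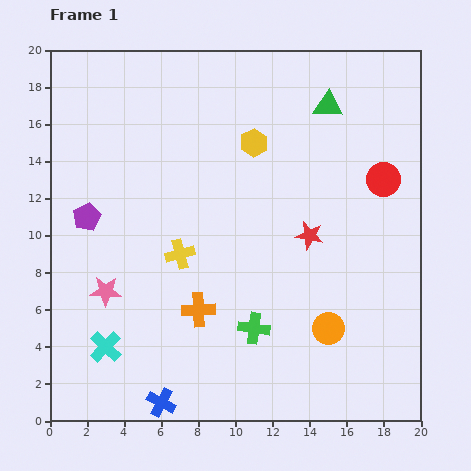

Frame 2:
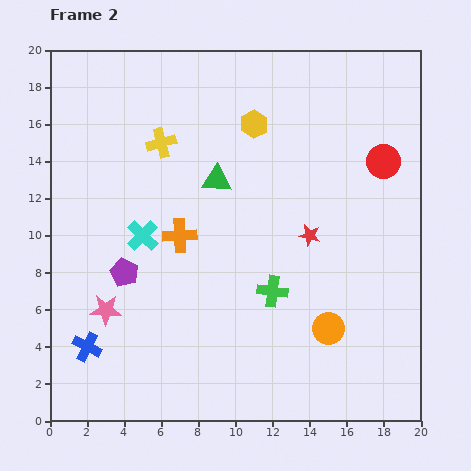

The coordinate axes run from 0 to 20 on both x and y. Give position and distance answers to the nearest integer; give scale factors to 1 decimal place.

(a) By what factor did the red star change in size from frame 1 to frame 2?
0.8×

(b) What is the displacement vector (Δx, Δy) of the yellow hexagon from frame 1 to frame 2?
(0, 1)

The yellow hexagon was at (11, 15) in frame 1 and (11, 16) in frame 2.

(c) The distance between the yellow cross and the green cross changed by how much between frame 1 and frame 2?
+4

Distance in frame 1: 6. Distance in frame 2: 10.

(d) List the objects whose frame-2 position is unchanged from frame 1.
the red star, the orange circle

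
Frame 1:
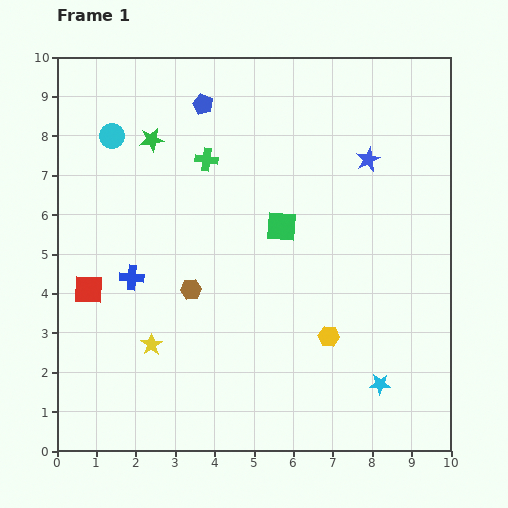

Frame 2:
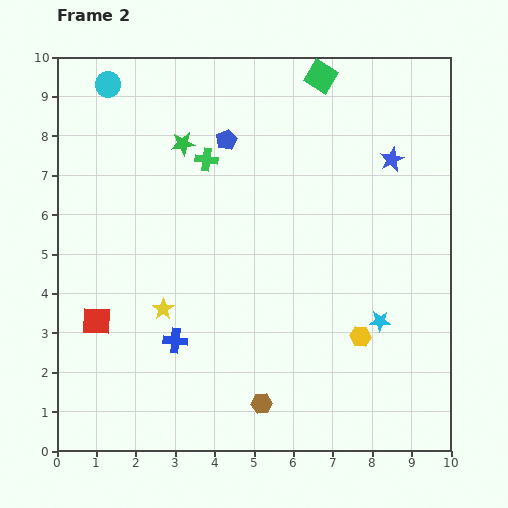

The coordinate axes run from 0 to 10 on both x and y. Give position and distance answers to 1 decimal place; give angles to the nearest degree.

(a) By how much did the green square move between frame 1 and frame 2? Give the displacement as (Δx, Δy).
(1.0, 3.8)

The green square was at (5.7, 5.7) in frame 1 and (6.7, 9.5) in frame 2.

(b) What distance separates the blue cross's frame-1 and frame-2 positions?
1.9

The blue cross moved from (1.9, 4.4) to (3.0, 2.8), a distance of √(1.1² + 1.6²) ≈ 1.9.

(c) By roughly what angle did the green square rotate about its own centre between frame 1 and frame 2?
29° clockwise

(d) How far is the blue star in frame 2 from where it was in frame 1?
0.6

The blue star moved from (7.9, 7.4) to (8.5, 7.4), a distance of √(0.6² + 0.0²) ≈ 0.6.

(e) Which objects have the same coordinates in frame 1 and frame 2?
the green cross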